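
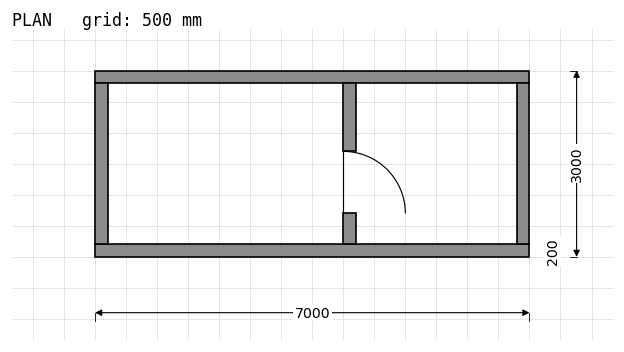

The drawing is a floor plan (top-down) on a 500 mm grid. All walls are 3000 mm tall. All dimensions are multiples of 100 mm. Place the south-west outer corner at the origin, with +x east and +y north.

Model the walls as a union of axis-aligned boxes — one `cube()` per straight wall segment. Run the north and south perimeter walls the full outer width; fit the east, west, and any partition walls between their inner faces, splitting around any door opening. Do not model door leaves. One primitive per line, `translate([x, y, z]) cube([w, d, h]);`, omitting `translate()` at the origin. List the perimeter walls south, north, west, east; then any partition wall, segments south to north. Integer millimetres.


cube([7000, 200, 3000]);
translate([0, 2800, 0]) cube([7000, 200, 3000]);
translate([0, 200, 0]) cube([200, 2600, 3000]);
translate([6800, 200, 0]) cube([200, 2600, 3000]);
translate([4000, 200, 0]) cube([200, 500, 3000]);
translate([4000, 1700, 0]) cube([200, 1100, 3000]);


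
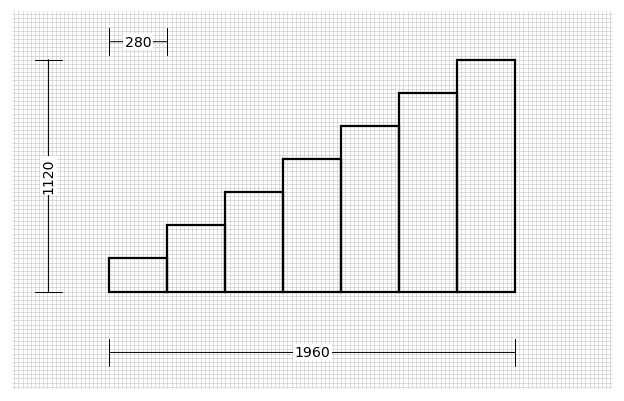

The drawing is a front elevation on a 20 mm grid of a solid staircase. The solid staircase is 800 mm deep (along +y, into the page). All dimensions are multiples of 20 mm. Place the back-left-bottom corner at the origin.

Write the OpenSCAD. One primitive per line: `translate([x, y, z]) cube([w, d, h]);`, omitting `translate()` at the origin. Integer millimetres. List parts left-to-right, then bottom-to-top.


cube([280, 800, 160]);
translate([280, 0, 0]) cube([280, 800, 320]);
translate([560, 0, 0]) cube([280, 800, 480]);
translate([840, 0, 0]) cube([280, 800, 640]);
translate([1120, 0, 0]) cube([280, 800, 800]);
translate([1400, 0, 0]) cube([280, 800, 960]);
translate([1680, 0, 0]) cube([280, 800, 1120]);


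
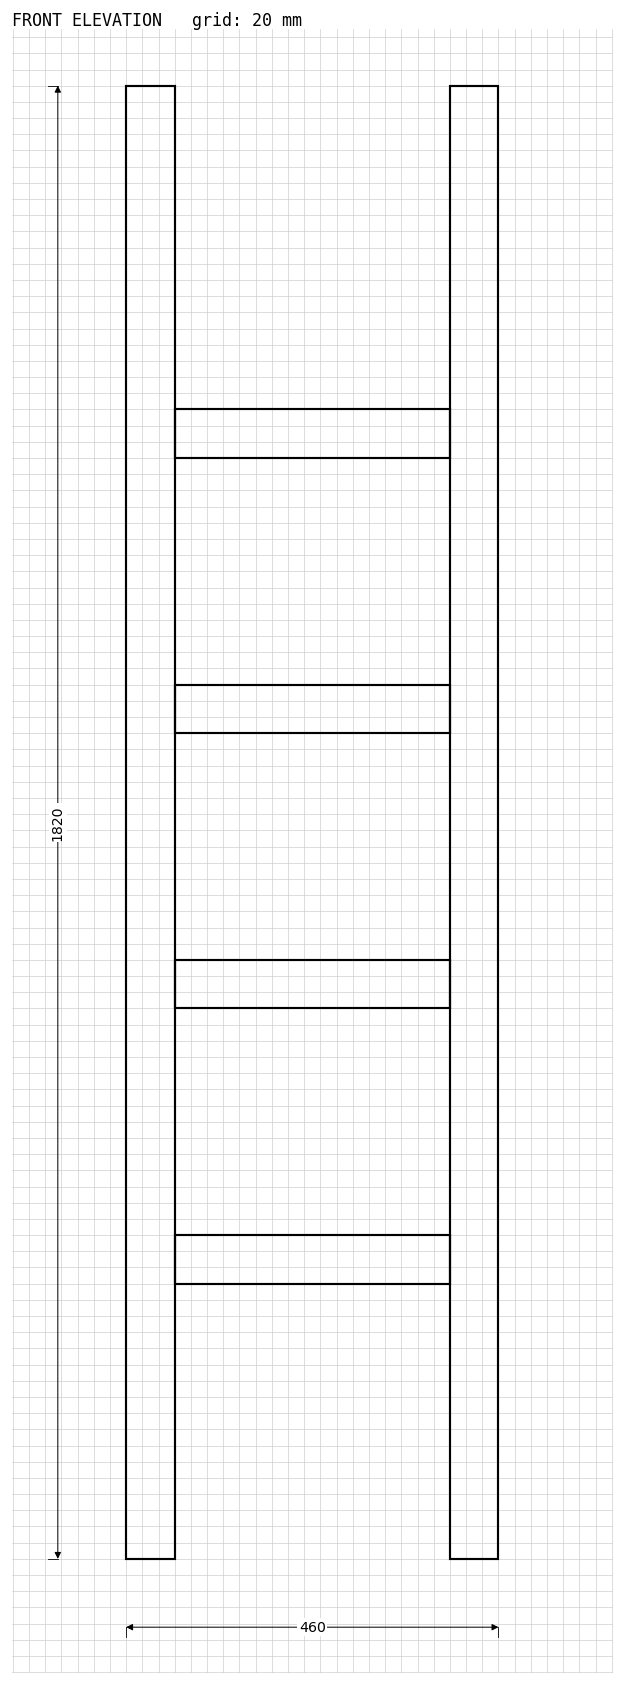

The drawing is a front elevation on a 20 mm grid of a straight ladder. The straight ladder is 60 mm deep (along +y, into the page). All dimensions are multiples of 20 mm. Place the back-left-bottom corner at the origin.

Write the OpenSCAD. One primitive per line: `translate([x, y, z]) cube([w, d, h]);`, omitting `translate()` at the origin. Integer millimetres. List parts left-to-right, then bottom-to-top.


cube([60, 60, 1820]);
translate([60, 0, 340]) cube([340, 60, 60]);
translate([60, 0, 680]) cube([340, 60, 60]);
translate([60, 0, 1020]) cube([340, 60, 60]);
translate([60, 0, 1360]) cube([340, 60, 60]);
translate([400, 0, 0]) cube([60, 60, 1820]);


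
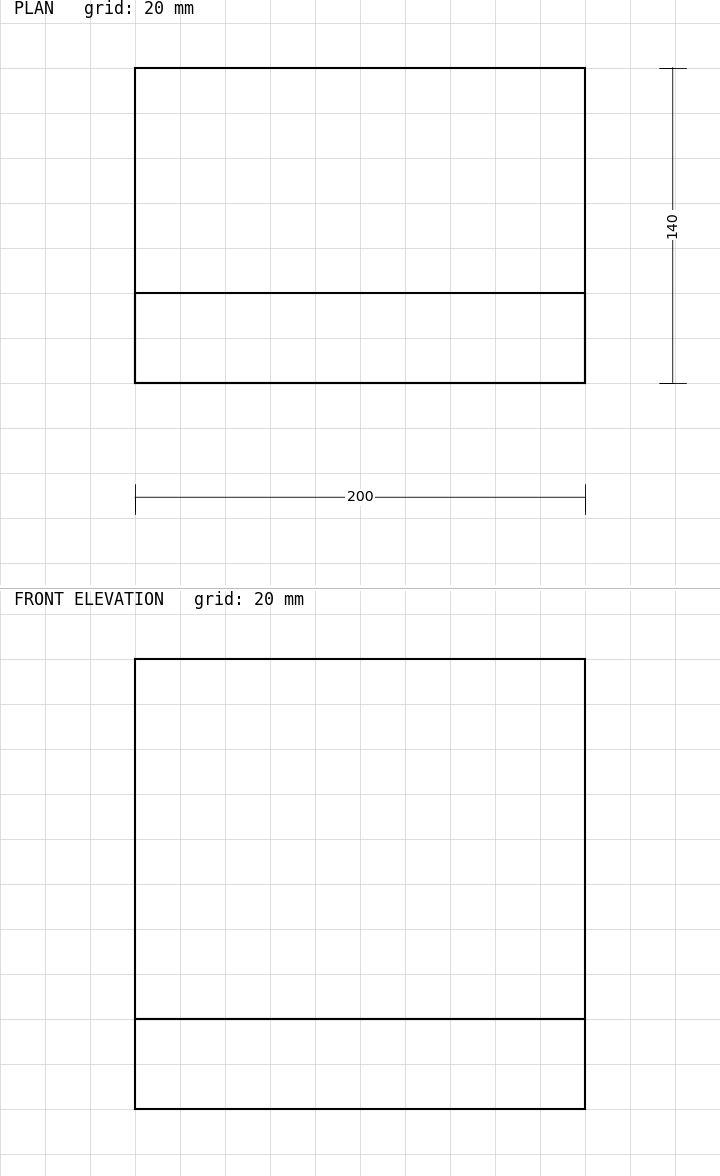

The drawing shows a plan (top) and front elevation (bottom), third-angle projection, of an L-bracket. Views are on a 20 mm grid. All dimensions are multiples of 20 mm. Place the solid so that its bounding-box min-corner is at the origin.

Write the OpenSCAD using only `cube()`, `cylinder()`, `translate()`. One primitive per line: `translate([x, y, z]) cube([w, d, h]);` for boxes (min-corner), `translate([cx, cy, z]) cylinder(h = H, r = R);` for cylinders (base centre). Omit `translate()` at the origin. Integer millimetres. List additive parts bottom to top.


cube([200, 140, 40]);
translate([0, 0, 40]) cube([200, 40, 160]);


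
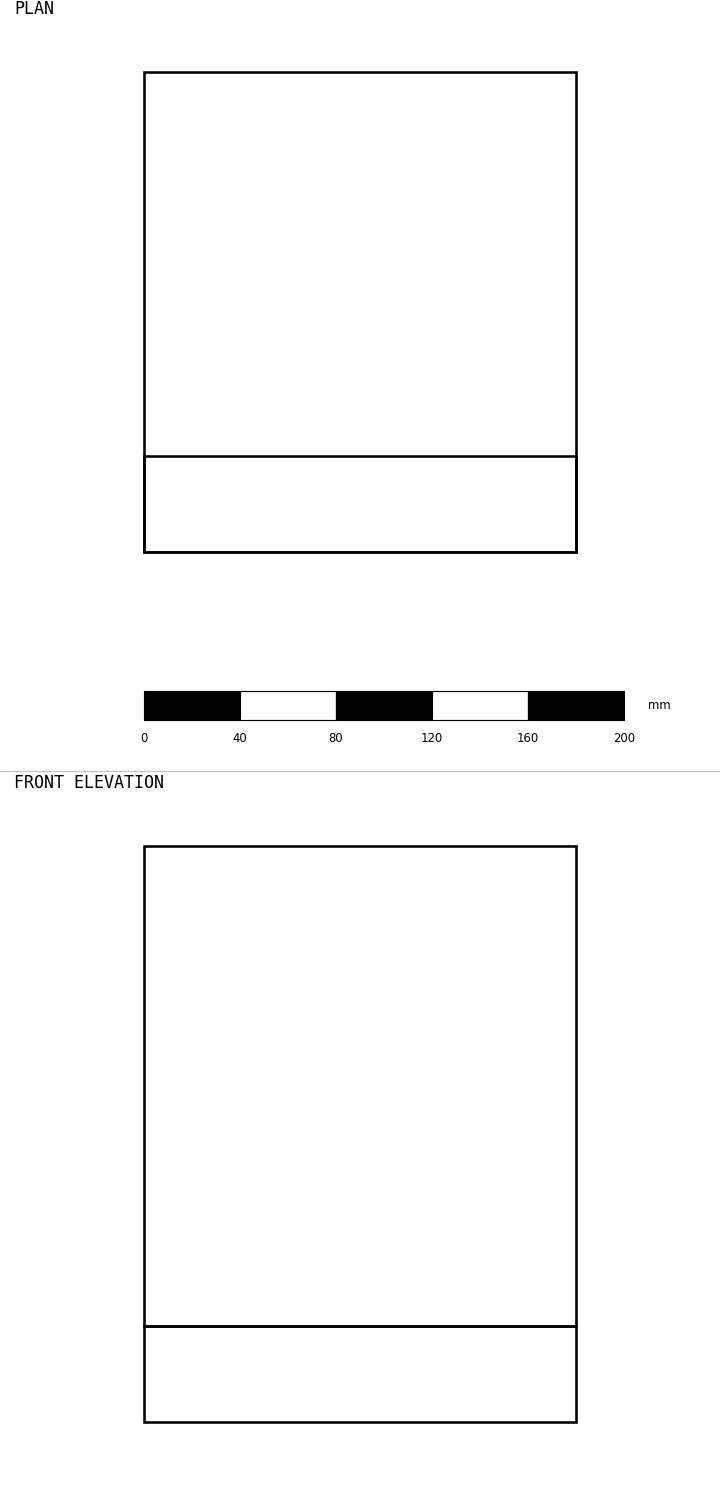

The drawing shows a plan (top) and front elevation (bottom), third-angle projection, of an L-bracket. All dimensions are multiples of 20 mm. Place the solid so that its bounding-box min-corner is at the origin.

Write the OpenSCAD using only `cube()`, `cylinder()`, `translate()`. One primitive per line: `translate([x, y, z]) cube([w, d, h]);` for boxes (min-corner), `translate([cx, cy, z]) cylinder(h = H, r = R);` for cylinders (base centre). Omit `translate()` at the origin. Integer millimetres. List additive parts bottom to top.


cube([180, 200, 40]);
translate([0, 0, 40]) cube([180, 40, 200]);


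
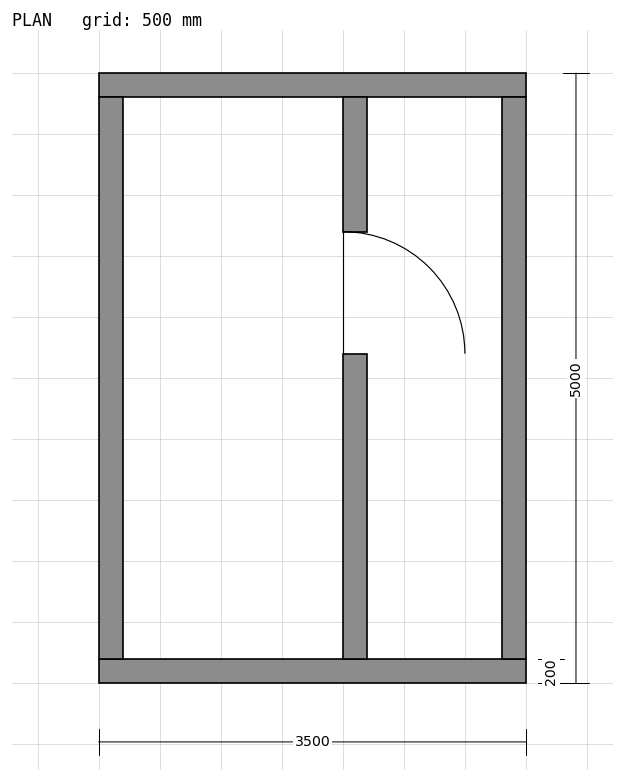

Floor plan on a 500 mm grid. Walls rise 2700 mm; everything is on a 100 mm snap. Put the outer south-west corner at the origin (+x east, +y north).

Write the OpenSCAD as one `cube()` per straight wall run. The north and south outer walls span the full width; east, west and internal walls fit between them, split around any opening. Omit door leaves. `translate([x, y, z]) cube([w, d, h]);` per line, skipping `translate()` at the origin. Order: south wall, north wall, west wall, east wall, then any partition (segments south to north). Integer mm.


cube([3500, 200, 2700]);
translate([0, 4800, 0]) cube([3500, 200, 2700]);
translate([0, 200, 0]) cube([200, 4600, 2700]);
translate([3300, 200, 0]) cube([200, 4600, 2700]);
translate([2000, 200, 0]) cube([200, 2500, 2700]);
translate([2000, 3700, 0]) cube([200, 1100, 2700]);


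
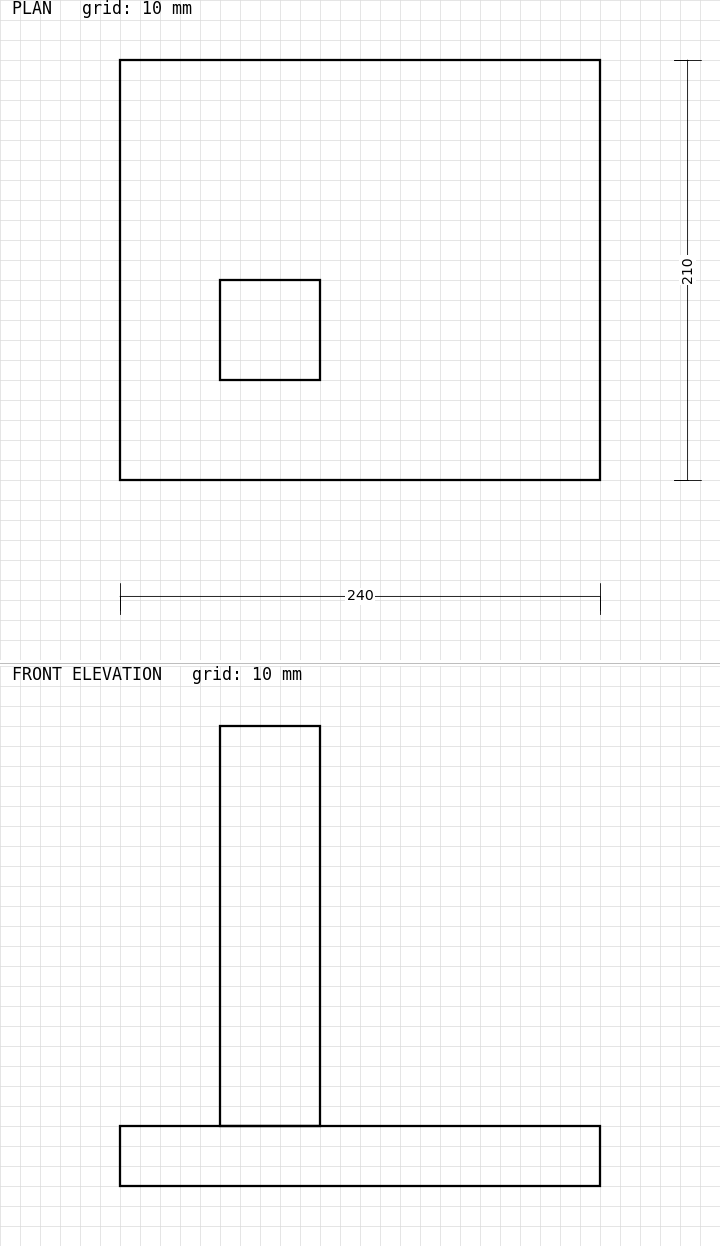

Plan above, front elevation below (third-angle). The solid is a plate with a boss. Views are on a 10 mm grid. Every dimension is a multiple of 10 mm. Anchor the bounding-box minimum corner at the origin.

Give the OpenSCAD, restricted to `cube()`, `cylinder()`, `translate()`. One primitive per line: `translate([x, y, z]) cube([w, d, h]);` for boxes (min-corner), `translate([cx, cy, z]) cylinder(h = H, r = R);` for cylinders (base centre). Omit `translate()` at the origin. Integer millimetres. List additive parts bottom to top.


cube([240, 210, 30]);
translate([50, 50, 30]) cube([50, 50, 200]);


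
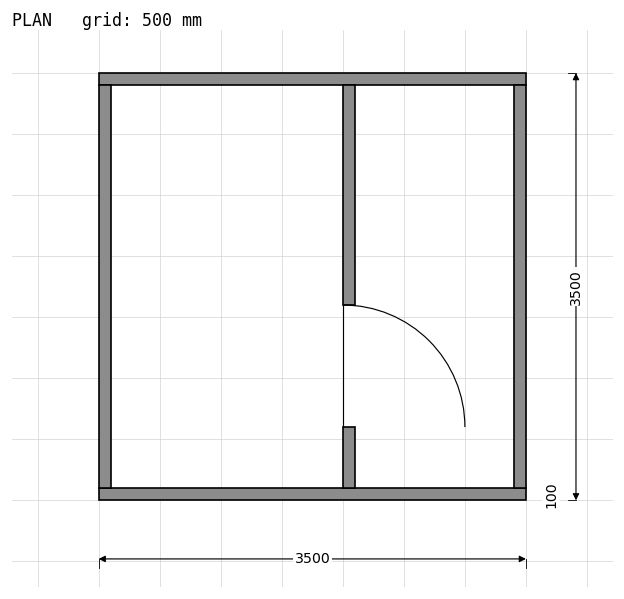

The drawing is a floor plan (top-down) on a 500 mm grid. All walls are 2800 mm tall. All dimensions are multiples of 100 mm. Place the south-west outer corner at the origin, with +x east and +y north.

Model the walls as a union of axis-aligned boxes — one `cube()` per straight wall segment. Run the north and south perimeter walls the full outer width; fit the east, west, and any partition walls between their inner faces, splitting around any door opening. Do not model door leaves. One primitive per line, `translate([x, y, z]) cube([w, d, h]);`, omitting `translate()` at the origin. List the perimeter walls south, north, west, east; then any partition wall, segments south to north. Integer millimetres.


cube([3500, 100, 2800]);
translate([0, 3400, 0]) cube([3500, 100, 2800]);
translate([0, 100, 0]) cube([100, 3300, 2800]);
translate([3400, 100, 0]) cube([100, 3300, 2800]);
translate([2000, 100, 0]) cube([100, 500, 2800]);
translate([2000, 1600, 0]) cube([100, 1800, 2800]);


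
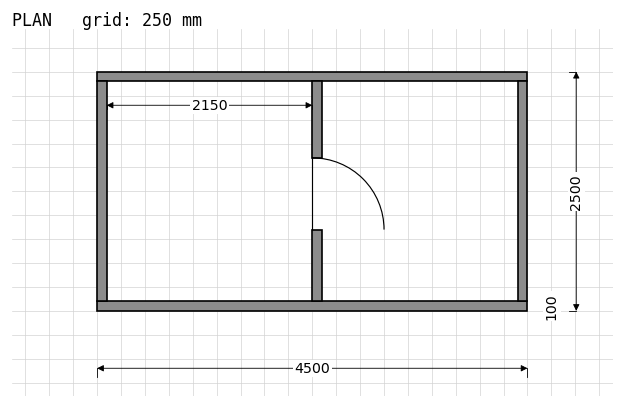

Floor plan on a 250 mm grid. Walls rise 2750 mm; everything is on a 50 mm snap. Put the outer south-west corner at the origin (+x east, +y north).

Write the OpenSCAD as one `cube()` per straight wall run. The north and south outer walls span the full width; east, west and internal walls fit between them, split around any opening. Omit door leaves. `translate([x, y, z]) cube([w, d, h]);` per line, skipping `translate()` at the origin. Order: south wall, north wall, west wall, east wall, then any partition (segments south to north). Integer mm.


cube([4500, 100, 2750]);
translate([0, 2400, 0]) cube([4500, 100, 2750]);
translate([0, 100, 0]) cube([100, 2300, 2750]);
translate([4400, 100, 0]) cube([100, 2300, 2750]);
translate([2250, 100, 0]) cube([100, 750, 2750]);
translate([2250, 1600, 0]) cube([100, 800, 2750]);


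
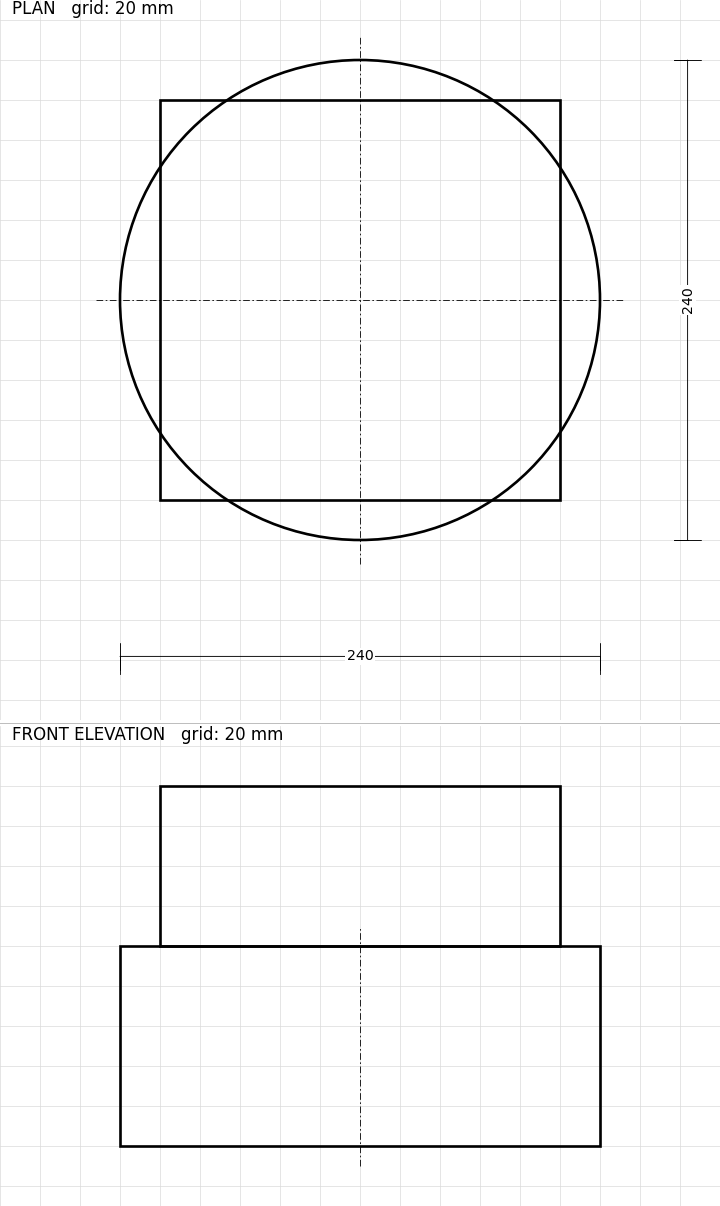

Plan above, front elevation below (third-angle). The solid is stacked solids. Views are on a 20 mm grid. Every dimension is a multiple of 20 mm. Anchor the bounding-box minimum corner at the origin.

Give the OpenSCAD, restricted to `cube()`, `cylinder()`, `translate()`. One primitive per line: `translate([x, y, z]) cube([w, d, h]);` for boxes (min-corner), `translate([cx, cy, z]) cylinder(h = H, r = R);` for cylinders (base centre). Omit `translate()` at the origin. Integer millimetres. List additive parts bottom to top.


translate([120, 120, 0]) cylinder(h = 100, r = 120);
translate([20, 20, 100]) cube([200, 200, 80]);


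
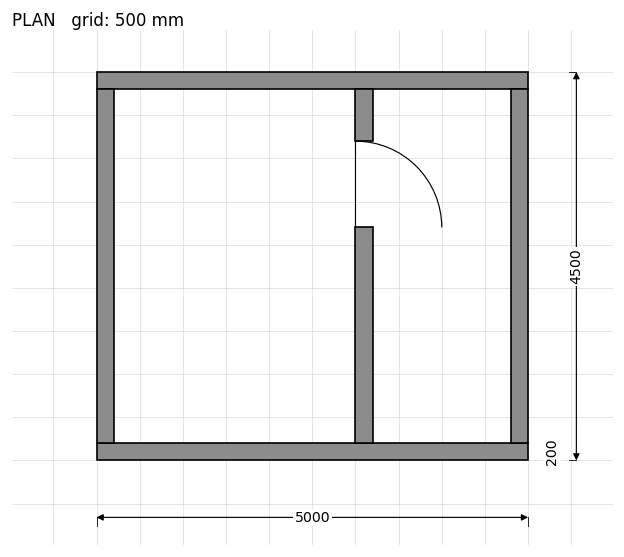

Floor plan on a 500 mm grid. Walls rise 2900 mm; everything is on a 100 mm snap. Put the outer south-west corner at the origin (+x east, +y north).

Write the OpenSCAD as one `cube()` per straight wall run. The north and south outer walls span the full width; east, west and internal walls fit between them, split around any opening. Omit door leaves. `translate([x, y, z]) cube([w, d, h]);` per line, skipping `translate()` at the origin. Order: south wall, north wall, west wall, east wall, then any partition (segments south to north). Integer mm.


cube([5000, 200, 2900]);
translate([0, 4300, 0]) cube([5000, 200, 2900]);
translate([0, 200, 0]) cube([200, 4100, 2900]);
translate([4800, 200, 0]) cube([200, 4100, 2900]);
translate([3000, 200, 0]) cube([200, 2500, 2900]);
translate([3000, 3700, 0]) cube([200, 600, 2900]);


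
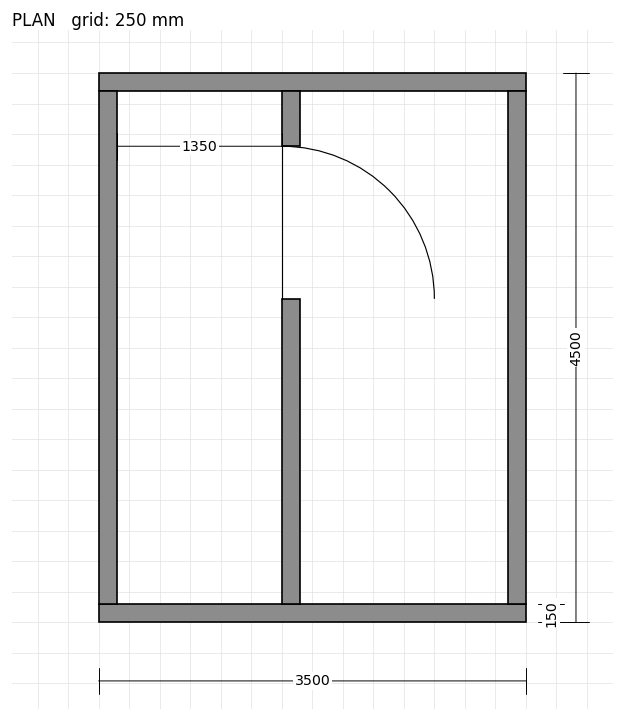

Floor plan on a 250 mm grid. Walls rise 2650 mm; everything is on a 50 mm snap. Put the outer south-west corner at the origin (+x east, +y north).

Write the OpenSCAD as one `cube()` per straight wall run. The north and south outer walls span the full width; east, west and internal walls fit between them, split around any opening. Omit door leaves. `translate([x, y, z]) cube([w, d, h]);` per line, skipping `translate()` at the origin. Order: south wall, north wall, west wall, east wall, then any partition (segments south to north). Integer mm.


cube([3500, 150, 2650]);
translate([0, 4350, 0]) cube([3500, 150, 2650]);
translate([0, 150, 0]) cube([150, 4200, 2650]);
translate([3350, 150, 0]) cube([150, 4200, 2650]);
translate([1500, 150, 0]) cube([150, 2500, 2650]);
translate([1500, 3900, 0]) cube([150, 450, 2650]);


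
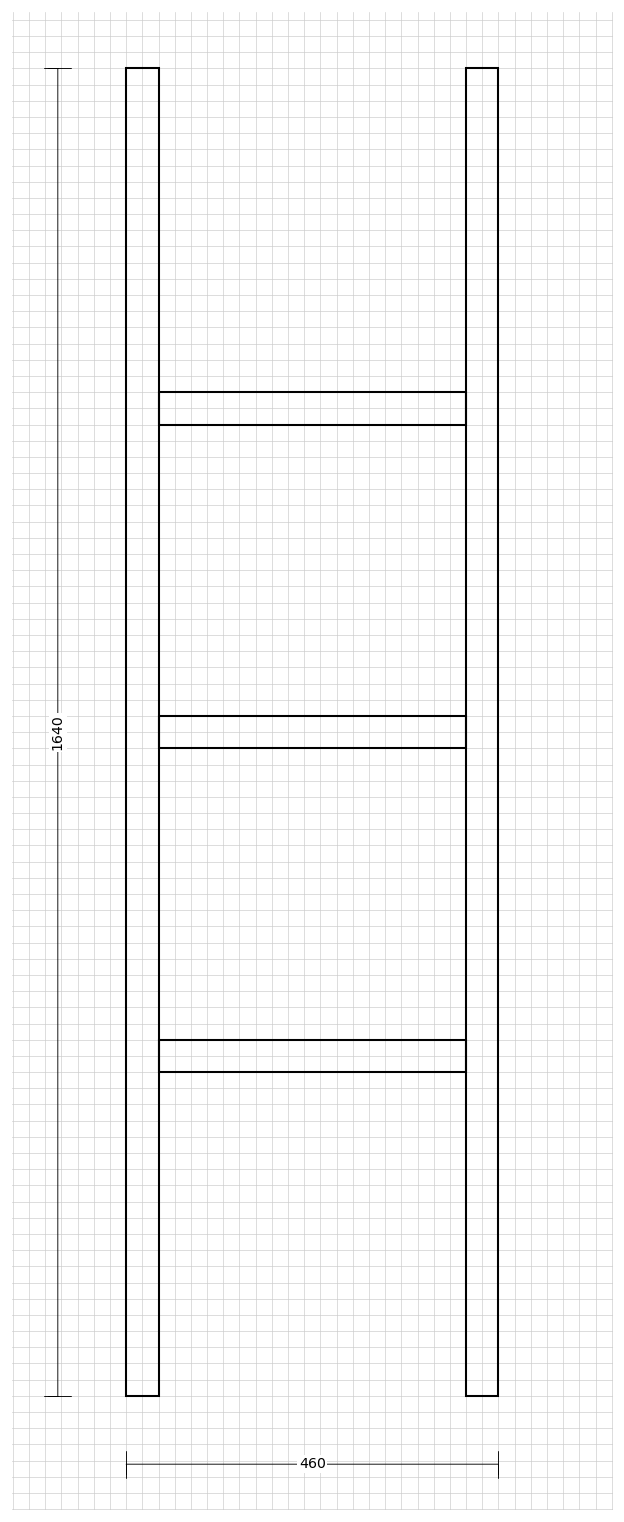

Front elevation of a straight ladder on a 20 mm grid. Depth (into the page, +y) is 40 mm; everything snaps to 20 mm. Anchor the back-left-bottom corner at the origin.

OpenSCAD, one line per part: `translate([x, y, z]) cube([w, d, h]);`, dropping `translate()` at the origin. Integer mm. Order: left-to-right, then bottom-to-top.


cube([40, 40, 1640]);
translate([40, 0, 400]) cube([380, 40, 40]);
translate([40, 0, 800]) cube([380, 40, 40]);
translate([40, 0, 1200]) cube([380, 40, 40]);
translate([420, 0, 0]) cube([40, 40, 1640]);


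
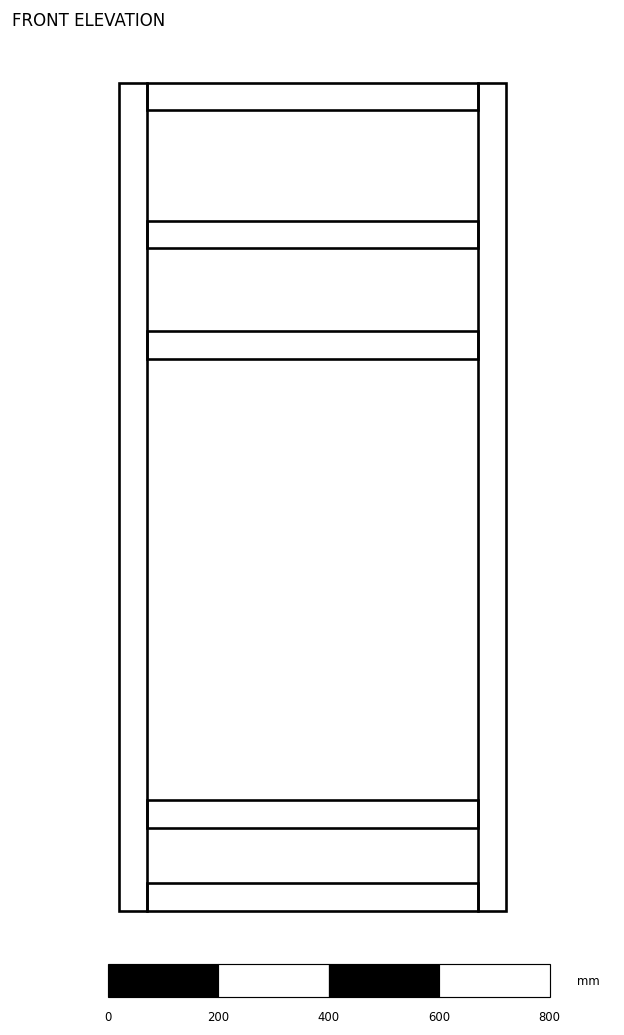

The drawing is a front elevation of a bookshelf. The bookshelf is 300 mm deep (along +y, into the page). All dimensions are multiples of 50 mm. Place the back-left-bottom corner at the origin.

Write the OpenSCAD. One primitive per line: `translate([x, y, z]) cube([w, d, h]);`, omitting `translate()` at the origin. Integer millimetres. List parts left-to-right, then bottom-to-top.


cube([50, 300, 1500]);
translate([50, 0, 0]) cube([600, 300, 50]);
translate([50, 0, 150]) cube([600, 300, 50]);
translate([50, 0, 1000]) cube([600, 300, 50]);
translate([50, 0, 1200]) cube([600, 300, 50]);
translate([50, 0, 1450]) cube([600, 300, 50]);
translate([650, 0, 0]) cube([50, 300, 1500]);


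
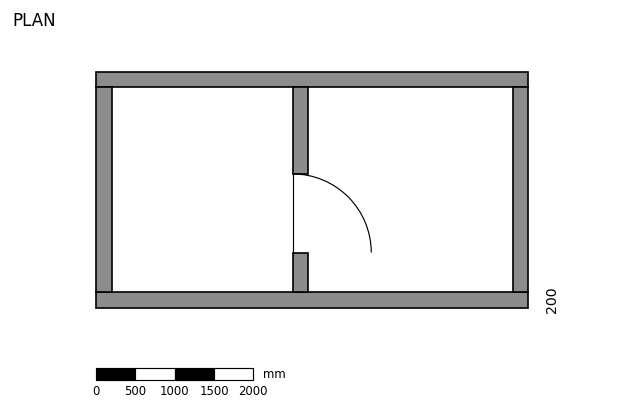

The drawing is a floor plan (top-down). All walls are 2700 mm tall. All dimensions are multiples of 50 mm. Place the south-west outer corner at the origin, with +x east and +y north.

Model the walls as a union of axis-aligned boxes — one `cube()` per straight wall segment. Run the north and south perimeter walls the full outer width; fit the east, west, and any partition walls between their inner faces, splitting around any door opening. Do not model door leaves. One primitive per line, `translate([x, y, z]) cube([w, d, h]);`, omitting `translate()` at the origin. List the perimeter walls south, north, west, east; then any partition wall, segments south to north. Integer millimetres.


cube([5500, 200, 2700]);
translate([0, 2800, 0]) cube([5500, 200, 2700]);
translate([0, 200, 0]) cube([200, 2600, 2700]);
translate([5300, 200, 0]) cube([200, 2600, 2700]);
translate([2500, 200, 0]) cube([200, 500, 2700]);
translate([2500, 1700, 0]) cube([200, 1100, 2700]);


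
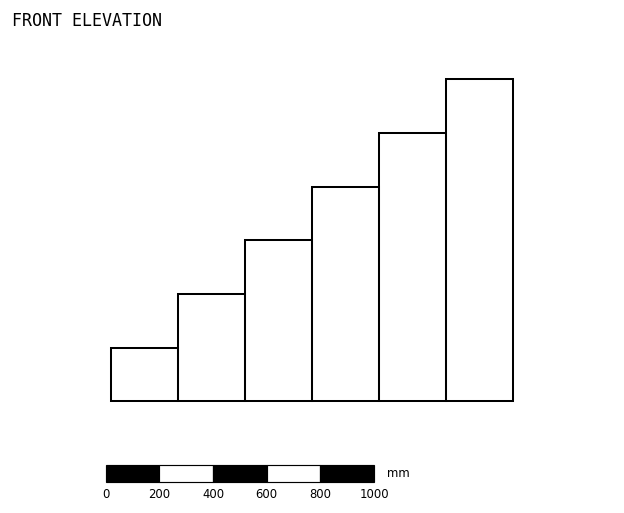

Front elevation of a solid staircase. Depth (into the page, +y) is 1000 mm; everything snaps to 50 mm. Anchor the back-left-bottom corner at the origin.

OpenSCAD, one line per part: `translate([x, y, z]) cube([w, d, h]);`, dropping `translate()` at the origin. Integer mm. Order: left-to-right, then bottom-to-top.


cube([250, 1000, 200]);
translate([250, 0, 0]) cube([250, 1000, 400]);
translate([500, 0, 0]) cube([250, 1000, 600]);
translate([750, 0, 0]) cube([250, 1000, 800]);
translate([1000, 0, 0]) cube([250, 1000, 1000]);
translate([1250, 0, 0]) cube([250, 1000, 1200]);


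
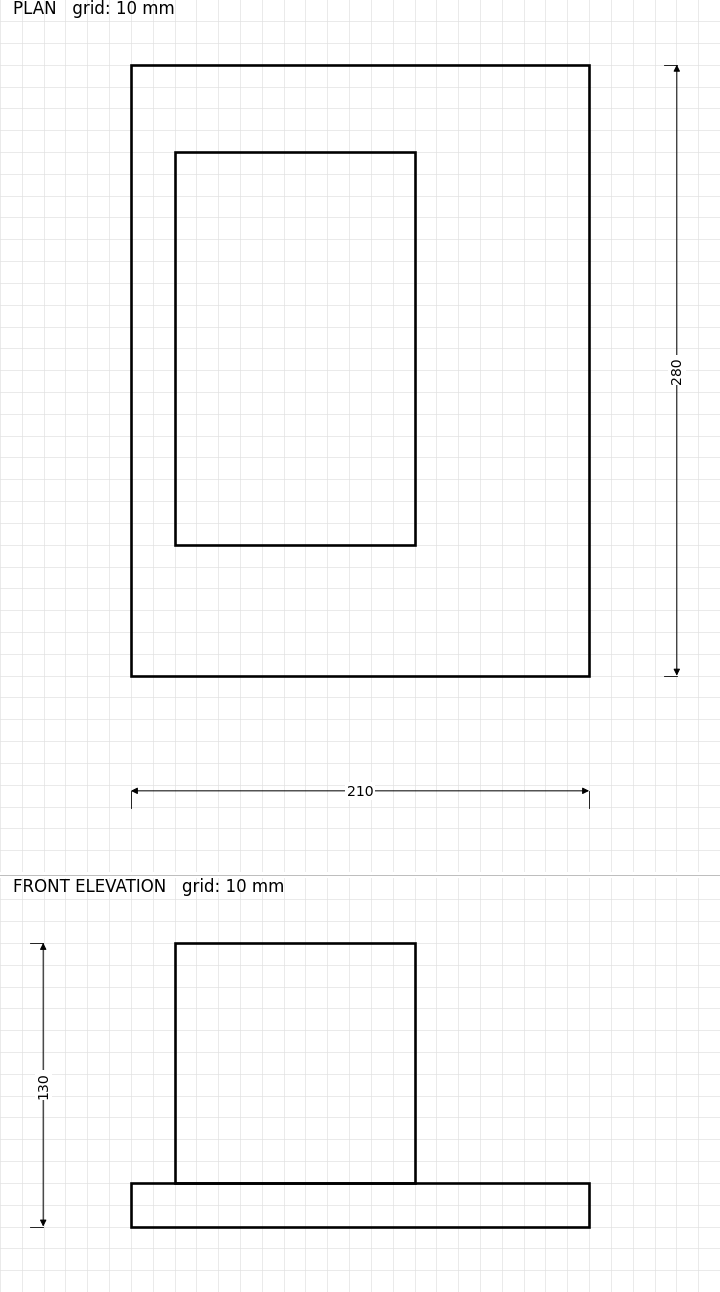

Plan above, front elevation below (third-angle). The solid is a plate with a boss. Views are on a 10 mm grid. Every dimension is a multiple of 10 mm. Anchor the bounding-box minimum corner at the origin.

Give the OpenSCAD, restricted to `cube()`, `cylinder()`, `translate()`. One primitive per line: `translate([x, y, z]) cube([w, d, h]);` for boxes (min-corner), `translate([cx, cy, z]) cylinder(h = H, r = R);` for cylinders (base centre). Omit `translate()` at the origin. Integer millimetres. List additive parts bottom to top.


cube([210, 280, 20]);
translate([20, 60, 20]) cube([110, 180, 110]);


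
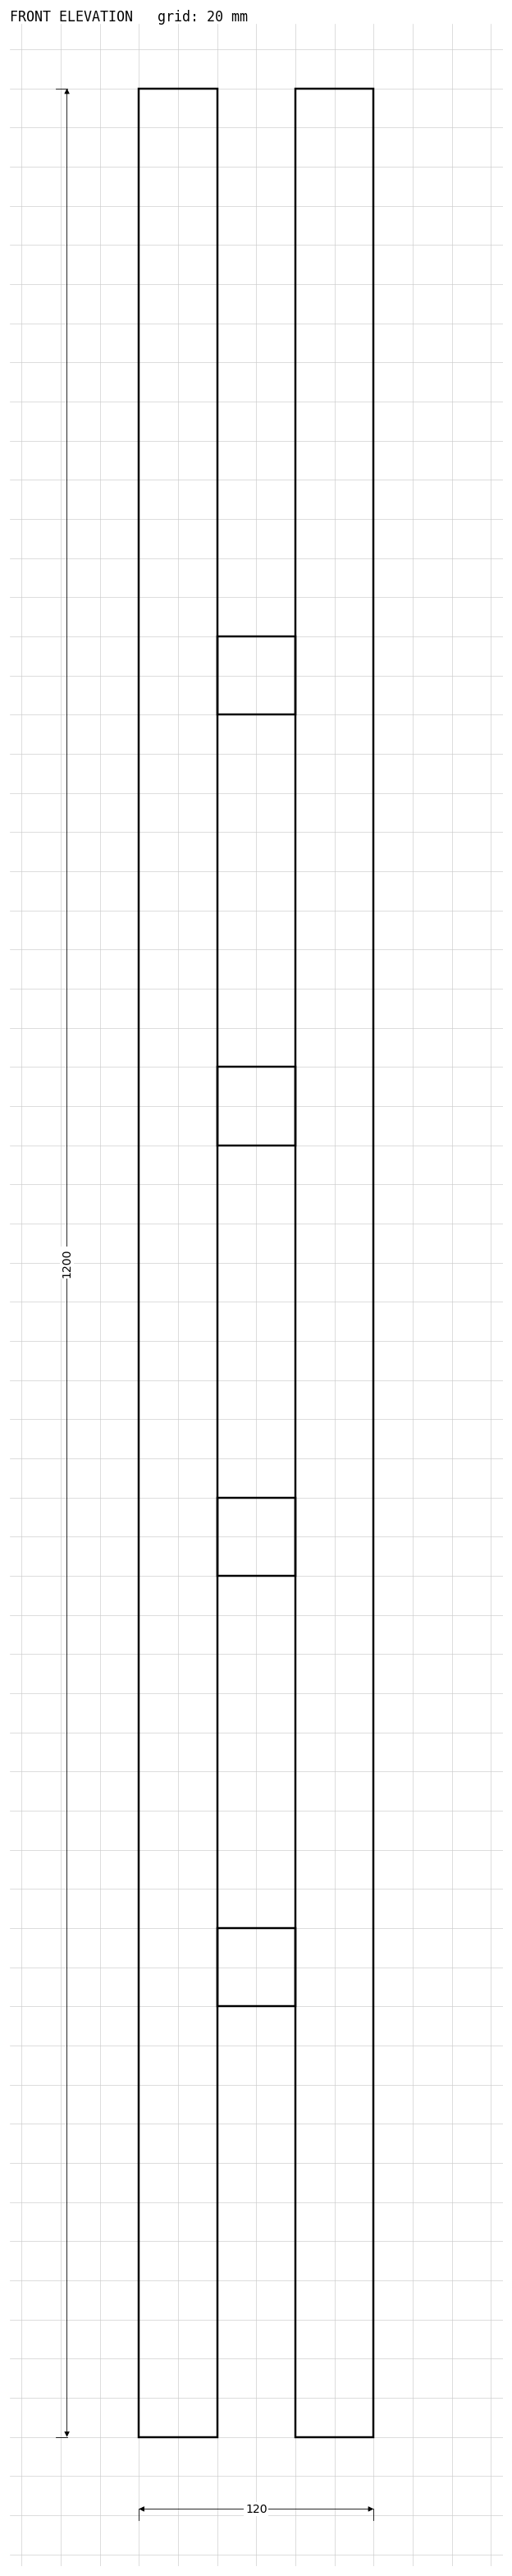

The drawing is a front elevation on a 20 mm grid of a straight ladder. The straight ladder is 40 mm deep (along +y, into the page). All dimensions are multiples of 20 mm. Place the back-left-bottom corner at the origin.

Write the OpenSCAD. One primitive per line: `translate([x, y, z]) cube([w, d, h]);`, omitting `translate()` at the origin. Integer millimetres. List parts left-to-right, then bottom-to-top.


cube([40, 40, 1200]);
translate([40, 0, 220]) cube([40, 40, 40]);
translate([40, 0, 440]) cube([40, 40, 40]);
translate([40, 0, 660]) cube([40, 40, 40]);
translate([40, 0, 880]) cube([40, 40, 40]);
translate([80, 0, 0]) cube([40, 40, 1200]);


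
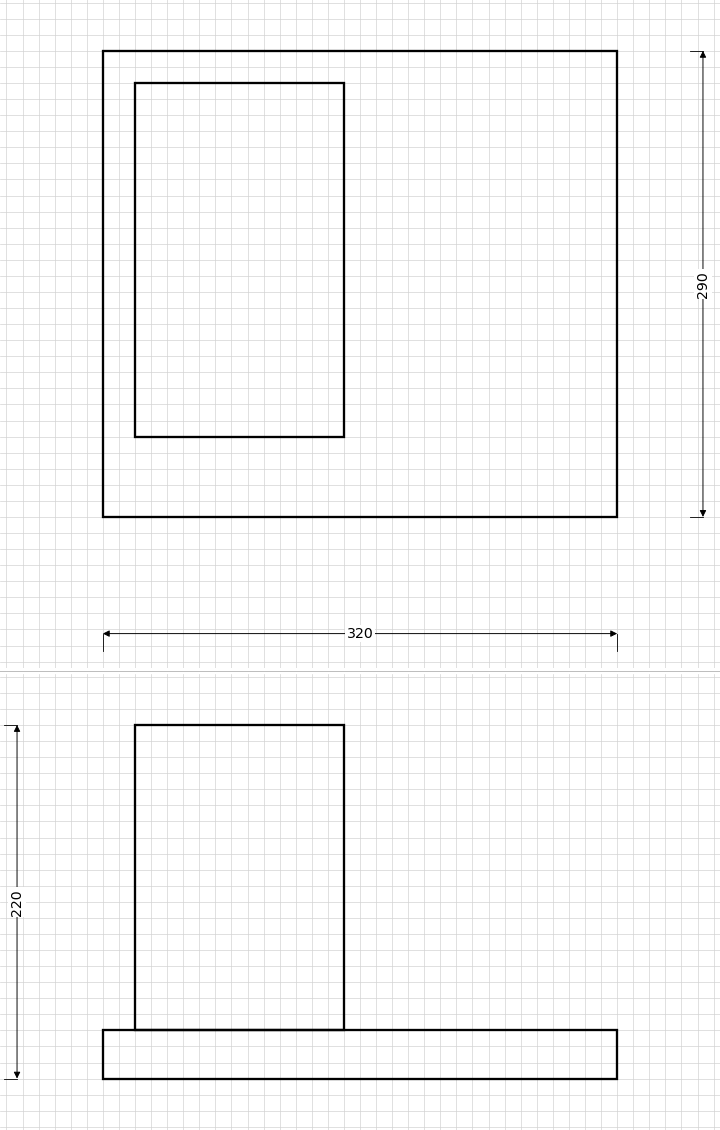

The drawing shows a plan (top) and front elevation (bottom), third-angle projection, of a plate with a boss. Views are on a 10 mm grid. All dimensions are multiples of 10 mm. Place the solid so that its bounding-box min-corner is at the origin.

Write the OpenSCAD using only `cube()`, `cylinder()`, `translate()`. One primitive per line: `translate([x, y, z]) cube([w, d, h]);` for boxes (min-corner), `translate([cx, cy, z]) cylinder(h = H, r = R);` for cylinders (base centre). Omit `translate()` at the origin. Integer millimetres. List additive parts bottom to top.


cube([320, 290, 30]);
translate([20, 50, 30]) cube([130, 220, 190]);


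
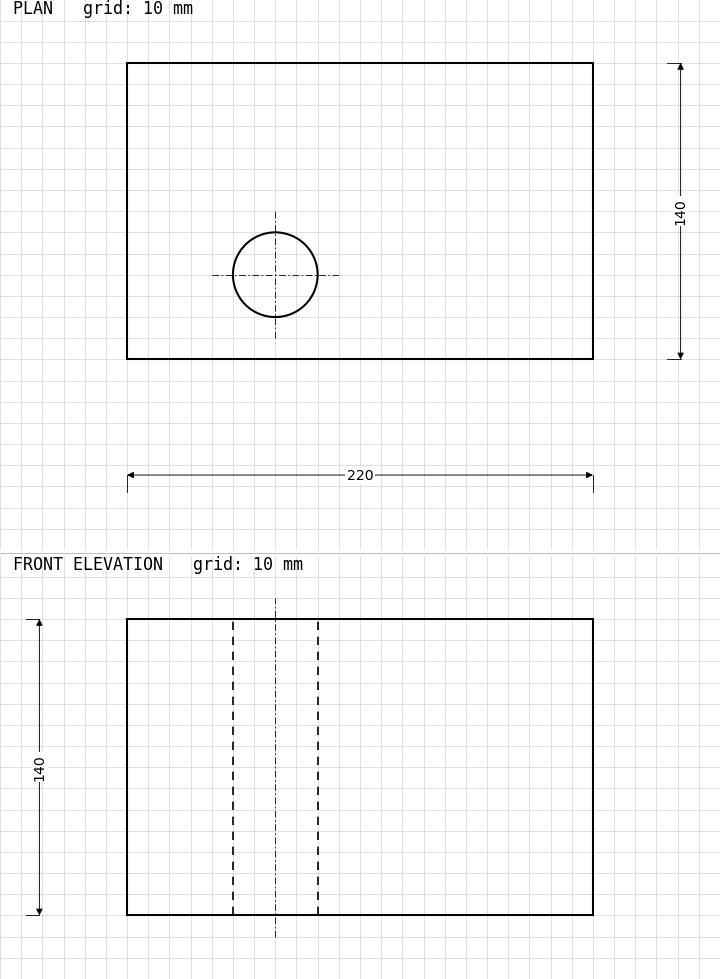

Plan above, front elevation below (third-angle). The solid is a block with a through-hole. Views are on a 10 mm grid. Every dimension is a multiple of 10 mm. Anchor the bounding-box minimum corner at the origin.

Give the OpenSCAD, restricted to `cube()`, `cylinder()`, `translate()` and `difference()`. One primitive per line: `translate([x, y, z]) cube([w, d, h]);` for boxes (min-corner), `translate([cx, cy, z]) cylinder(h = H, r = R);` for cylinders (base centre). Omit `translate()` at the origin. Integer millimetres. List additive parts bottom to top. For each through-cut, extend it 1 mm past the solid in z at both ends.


difference() {
  cube([220, 140, 140]);
  translate([70, 40, -1]) cylinder(h = 142, r = 20);
}


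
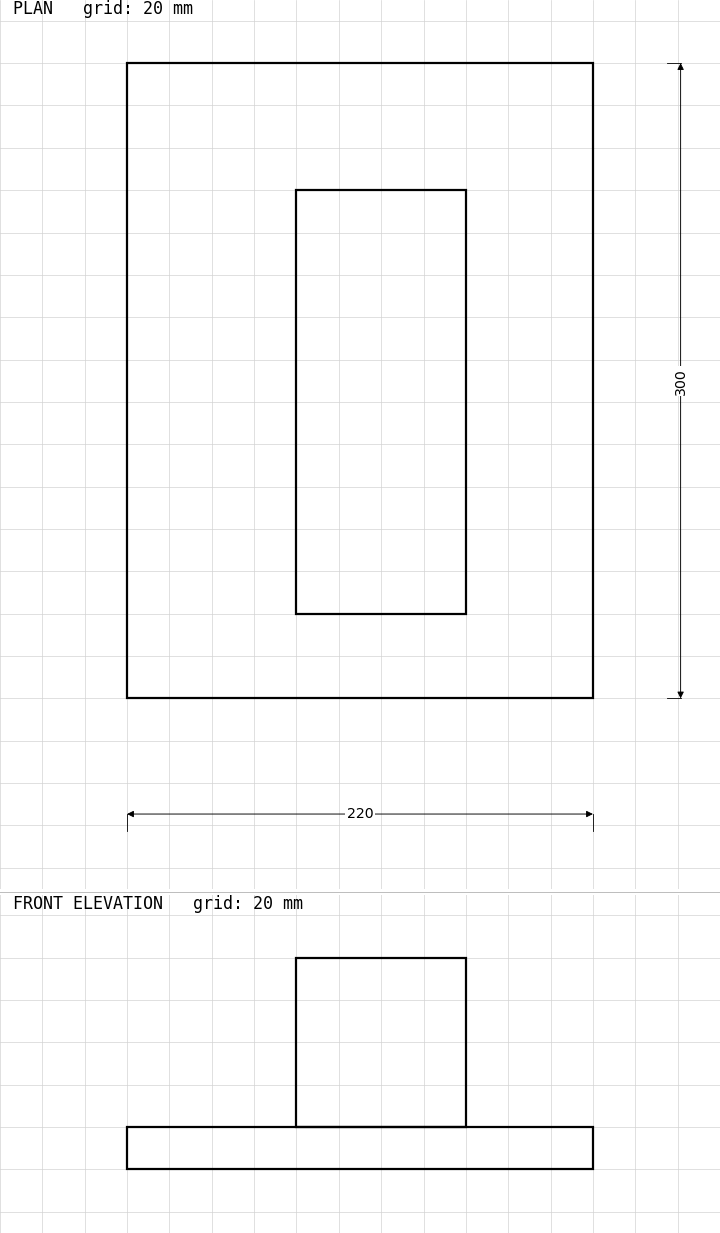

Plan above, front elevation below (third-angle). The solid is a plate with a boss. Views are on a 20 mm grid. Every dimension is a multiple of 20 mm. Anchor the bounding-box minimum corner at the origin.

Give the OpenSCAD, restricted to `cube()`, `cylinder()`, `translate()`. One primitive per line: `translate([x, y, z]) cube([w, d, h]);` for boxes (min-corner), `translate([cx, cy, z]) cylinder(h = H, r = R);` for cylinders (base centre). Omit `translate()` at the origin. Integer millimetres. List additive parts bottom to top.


cube([220, 300, 20]);
translate([80, 40, 20]) cube([80, 200, 80]);


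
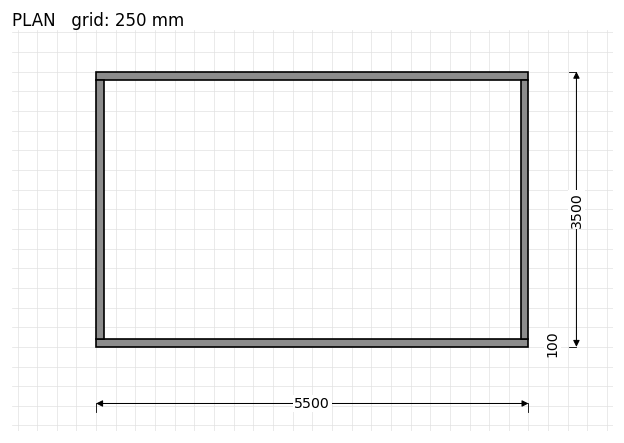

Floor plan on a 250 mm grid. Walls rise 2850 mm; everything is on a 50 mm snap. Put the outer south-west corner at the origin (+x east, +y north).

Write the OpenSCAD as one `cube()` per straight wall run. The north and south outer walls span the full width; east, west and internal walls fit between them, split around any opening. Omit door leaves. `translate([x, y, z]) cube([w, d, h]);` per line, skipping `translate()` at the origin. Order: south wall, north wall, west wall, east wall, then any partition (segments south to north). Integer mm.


cube([5500, 100, 2850]);
translate([0, 3400, 0]) cube([5500, 100, 2850]);
translate([0, 100, 0]) cube([100, 3300, 2850]);
translate([5400, 100, 0]) cube([100, 3300, 2850]);


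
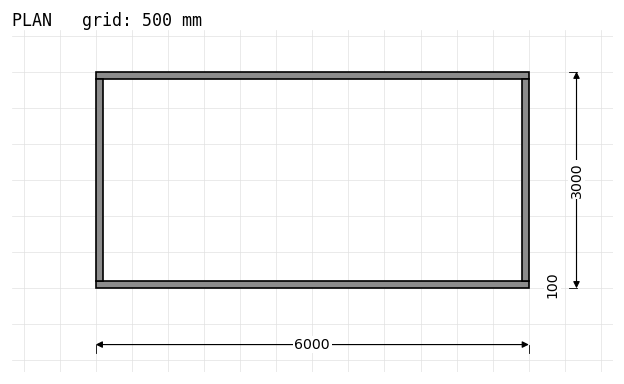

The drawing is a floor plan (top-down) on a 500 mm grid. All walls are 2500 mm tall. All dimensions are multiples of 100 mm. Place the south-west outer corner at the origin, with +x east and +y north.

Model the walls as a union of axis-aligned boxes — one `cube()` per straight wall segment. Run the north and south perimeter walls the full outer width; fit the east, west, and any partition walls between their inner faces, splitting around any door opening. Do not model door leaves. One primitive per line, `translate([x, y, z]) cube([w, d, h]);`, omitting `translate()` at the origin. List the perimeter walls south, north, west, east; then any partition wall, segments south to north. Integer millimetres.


cube([6000, 100, 2500]);
translate([0, 2900, 0]) cube([6000, 100, 2500]);
translate([0, 100, 0]) cube([100, 2800, 2500]);
translate([5900, 100, 0]) cube([100, 2800, 2500]);


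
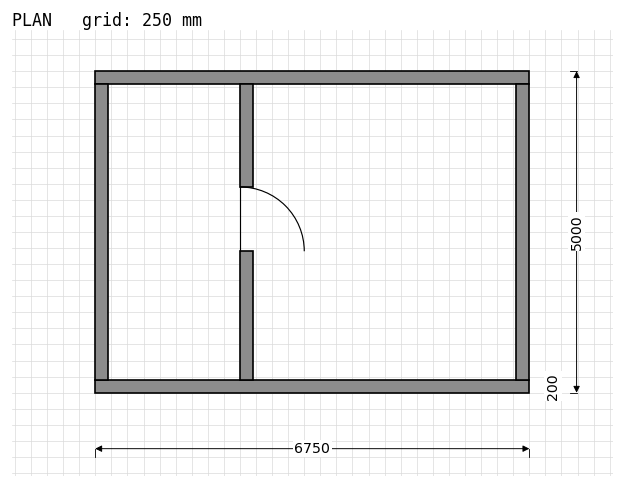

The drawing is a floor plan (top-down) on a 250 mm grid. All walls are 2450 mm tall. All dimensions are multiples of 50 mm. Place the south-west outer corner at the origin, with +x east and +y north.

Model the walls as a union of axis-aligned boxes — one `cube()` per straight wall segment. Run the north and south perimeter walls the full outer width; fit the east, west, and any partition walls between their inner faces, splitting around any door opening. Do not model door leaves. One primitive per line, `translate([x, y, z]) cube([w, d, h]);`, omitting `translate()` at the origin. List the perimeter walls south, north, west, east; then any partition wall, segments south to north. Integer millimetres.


cube([6750, 200, 2450]);
translate([0, 4800, 0]) cube([6750, 200, 2450]);
translate([0, 200, 0]) cube([200, 4600, 2450]);
translate([6550, 200, 0]) cube([200, 4600, 2450]);
translate([2250, 200, 0]) cube([200, 2000, 2450]);
translate([2250, 3200, 0]) cube([200, 1600, 2450]);


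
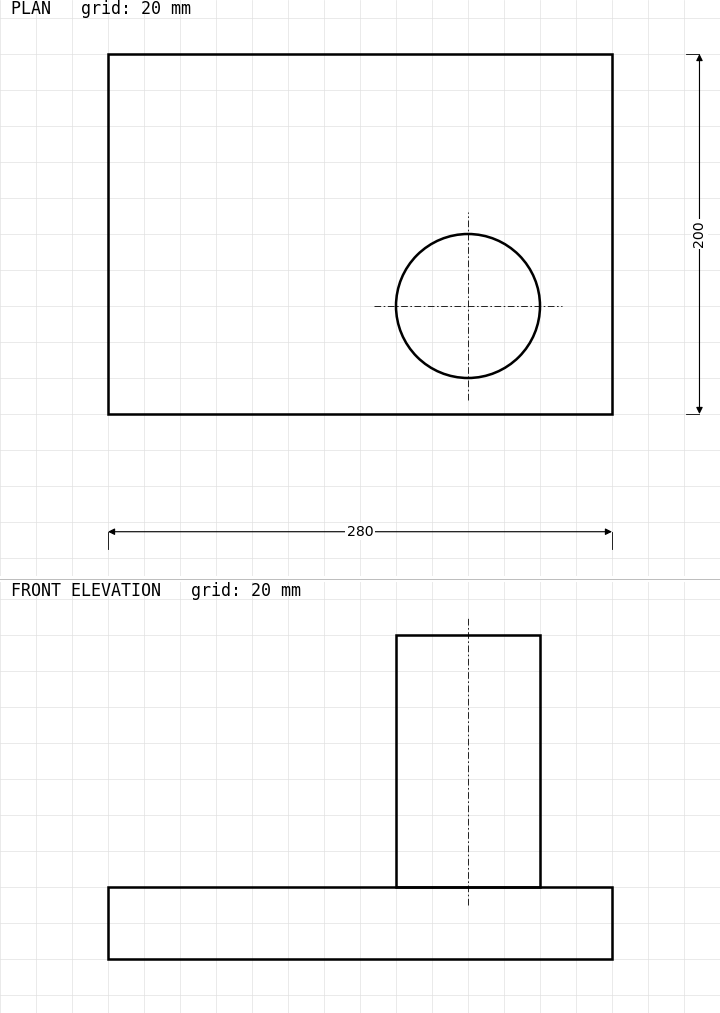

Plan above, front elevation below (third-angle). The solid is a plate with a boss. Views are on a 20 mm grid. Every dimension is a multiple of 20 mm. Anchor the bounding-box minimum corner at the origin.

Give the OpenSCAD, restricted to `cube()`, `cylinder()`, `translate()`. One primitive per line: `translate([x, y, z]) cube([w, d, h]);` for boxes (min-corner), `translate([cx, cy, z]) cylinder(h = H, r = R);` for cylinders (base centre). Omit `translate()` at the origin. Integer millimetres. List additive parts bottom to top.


cube([280, 200, 40]);
translate([200, 60, 40]) cylinder(h = 140, r = 40);


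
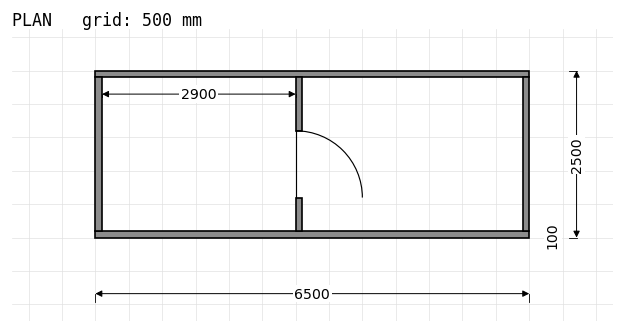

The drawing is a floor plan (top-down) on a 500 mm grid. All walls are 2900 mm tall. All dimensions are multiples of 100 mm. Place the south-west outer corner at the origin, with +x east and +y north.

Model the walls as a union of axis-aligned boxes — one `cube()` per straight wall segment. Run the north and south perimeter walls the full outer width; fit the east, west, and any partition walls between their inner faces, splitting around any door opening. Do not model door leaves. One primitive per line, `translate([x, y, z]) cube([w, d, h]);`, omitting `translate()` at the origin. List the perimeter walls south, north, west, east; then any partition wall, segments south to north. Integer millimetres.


cube([6500, 100, 2900]);
translate([0, 2400, 0]) cube([6500, 100, 2900]);
translate([0, 100, 0]) cube([100, 2300, 2900]);
translate([6400, 100, 0]) cube([100, 2300, 2900]);
translate([3000, 100, 0]) cube([100, 500, 2900]);
translate([3000, 1600, 0]) cube([100, 800, 2900]);


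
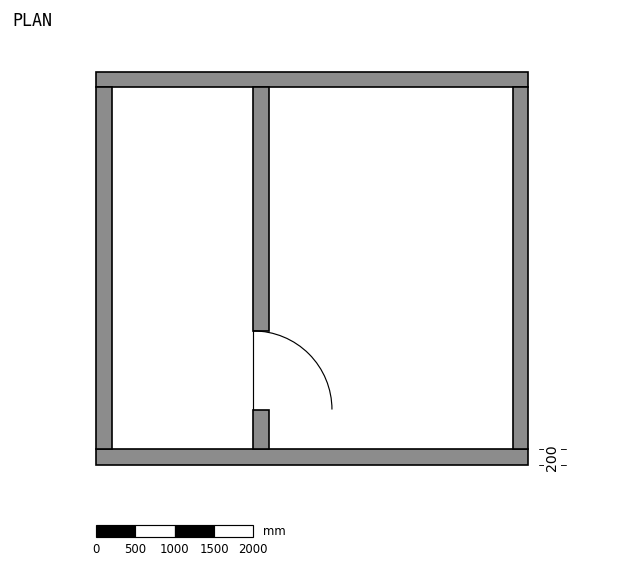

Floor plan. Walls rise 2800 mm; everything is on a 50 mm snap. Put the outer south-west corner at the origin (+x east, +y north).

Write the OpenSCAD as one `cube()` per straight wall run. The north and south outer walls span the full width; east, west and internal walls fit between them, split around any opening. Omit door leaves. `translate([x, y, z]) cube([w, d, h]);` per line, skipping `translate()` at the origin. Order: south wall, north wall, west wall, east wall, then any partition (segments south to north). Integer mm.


cube([5500, 200, 2800]);
translate([0, 4800, 0]) cube([5500, 200, 2800]);
translate([0, 200, 0]) cube([200, 4600, 2800]);
translate([5300, 200, 0]) cube([200, 4600, 2800]);
translate([2000, 200, 0]) cube([200, 500, 2800]);
translate([2000, 1700, 0]) cube([200, 3100, 2800]);


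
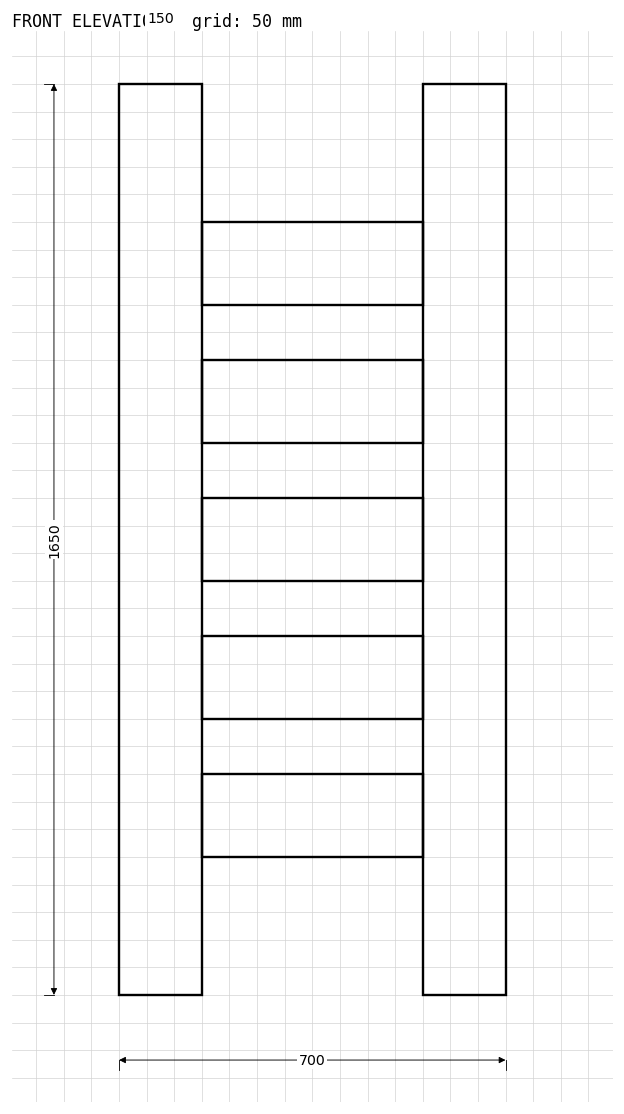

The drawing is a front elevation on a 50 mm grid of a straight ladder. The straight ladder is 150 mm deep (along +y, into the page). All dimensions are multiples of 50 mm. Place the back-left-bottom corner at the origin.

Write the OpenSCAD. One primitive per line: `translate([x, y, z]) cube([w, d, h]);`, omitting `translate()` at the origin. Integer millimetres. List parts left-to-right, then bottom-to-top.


cube([150, 150, 1650]);
translate([150, 0, 250]) cube([400, 150, 150]);
translate([150, 0, 500]) cube([400, 150, 150]);
translate([150, 0, 750]) cube([400, 150, 150]);
translate([150, 0, 1000]) cube([400, 150, 150]);
translate([150, 0, 1250]) cube([400, 150, 150]);
translate([550, 0, 0]) cube([150, 150, 1650]);


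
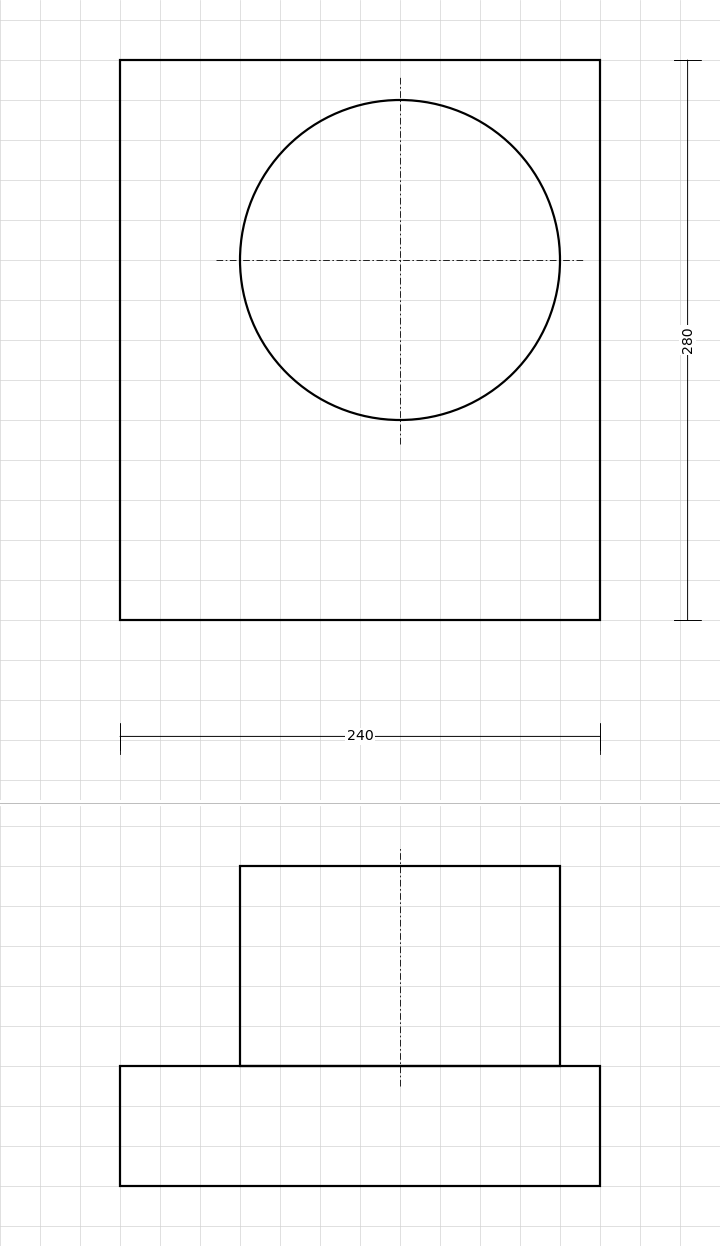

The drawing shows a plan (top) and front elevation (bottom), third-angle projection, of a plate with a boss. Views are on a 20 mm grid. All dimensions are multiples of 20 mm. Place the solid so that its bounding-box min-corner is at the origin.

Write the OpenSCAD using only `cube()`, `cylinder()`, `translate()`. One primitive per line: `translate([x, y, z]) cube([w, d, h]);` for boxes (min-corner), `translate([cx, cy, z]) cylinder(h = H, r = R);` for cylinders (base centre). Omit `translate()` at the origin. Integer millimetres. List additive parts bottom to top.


cube([240, 280, 60]);
translate([140, 180, 60]) cylinder(h = 100, r = 80);


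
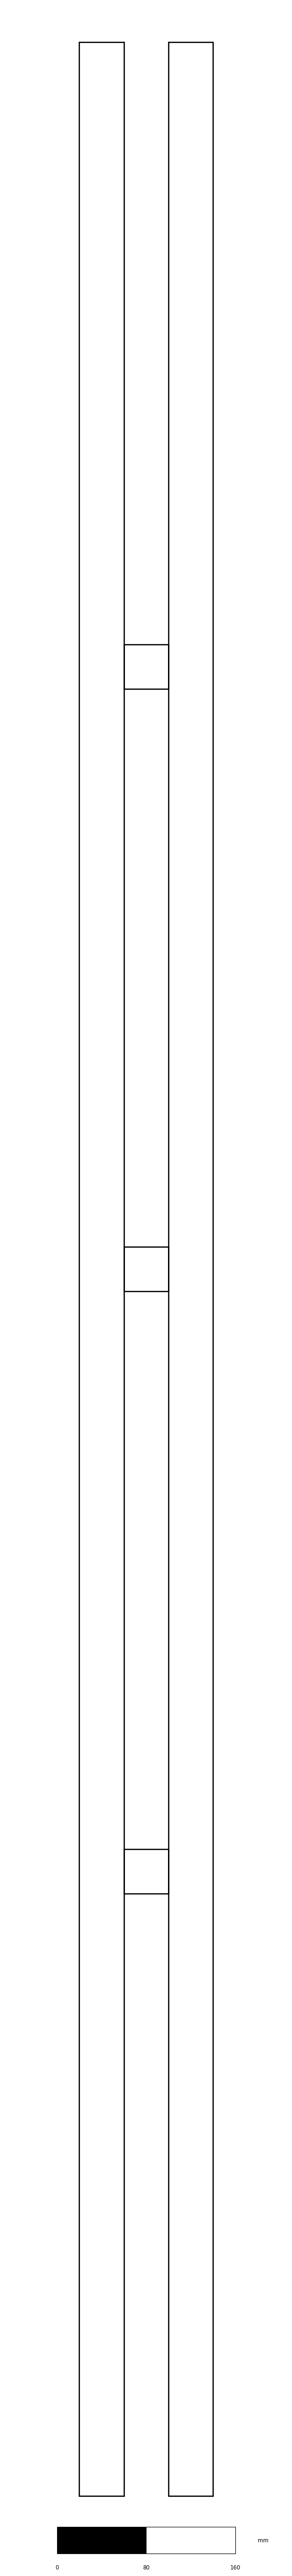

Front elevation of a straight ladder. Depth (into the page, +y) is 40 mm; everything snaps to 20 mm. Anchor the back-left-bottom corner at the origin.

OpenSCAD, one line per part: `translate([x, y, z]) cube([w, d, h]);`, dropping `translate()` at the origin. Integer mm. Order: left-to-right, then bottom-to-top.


cube([40, 40, 2200]);
translate([40, 0, 540]) cube([40, 40, 40]);
translate([40, 0, 1080]) cube([40, 40, 40]);
translate([40, 0, 1620]) cube([40, 40, 40]);
translate([80, 0, 0]) cube([40, 40, 2200]);


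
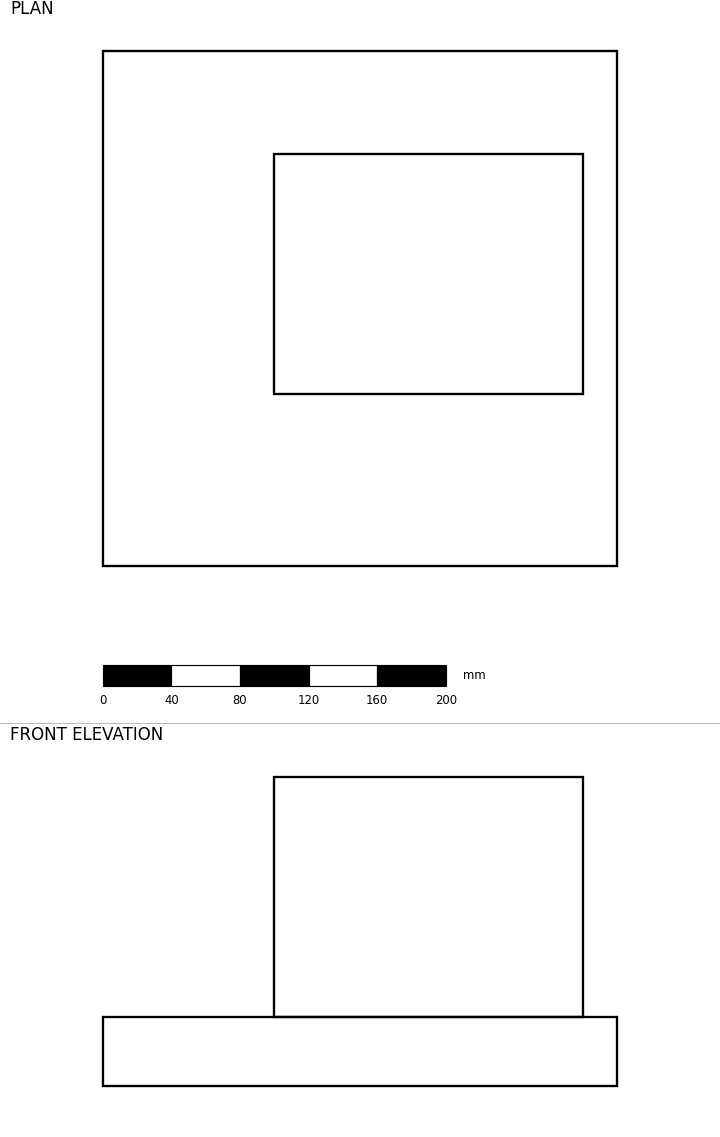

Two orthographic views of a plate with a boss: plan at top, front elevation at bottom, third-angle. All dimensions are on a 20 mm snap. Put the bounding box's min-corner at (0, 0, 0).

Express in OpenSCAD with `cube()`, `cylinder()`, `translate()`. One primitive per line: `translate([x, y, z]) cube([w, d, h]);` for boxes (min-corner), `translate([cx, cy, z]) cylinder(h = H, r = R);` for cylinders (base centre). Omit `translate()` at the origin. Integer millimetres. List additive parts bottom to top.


cube([300, 300, 40]);
translate([100, 100, 40]) cube([180, 140, 140]);


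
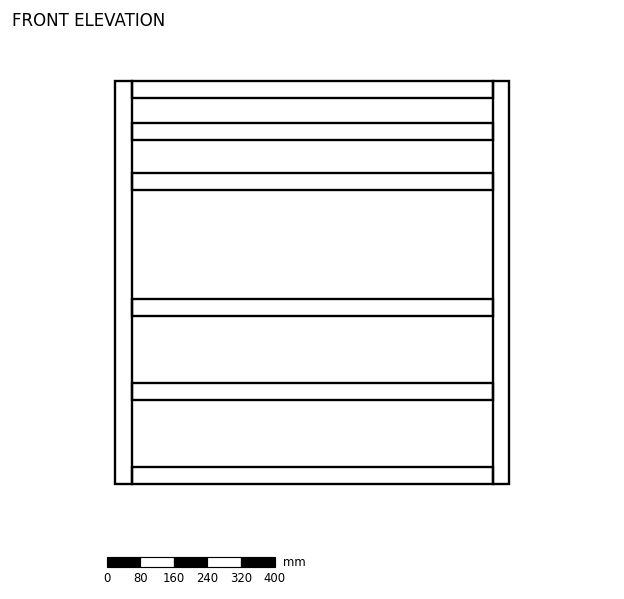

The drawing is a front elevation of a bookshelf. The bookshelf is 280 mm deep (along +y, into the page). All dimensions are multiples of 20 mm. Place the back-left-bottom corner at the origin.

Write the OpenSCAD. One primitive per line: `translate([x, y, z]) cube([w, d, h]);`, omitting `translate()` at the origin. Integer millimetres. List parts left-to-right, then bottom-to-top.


cube([40, 280, 960]);
translate([40, 0, 0]) cube([860, 280, 40]);
translate([40, 0, 200]) cube([860, 280, 40]);
translate([40, 0, 400]) cube([860, 280, 40]);
translate([40, 0, 700]) cube([860, 280, 40]);
translate([40, 0, 820]) cube([860, 280, 40]);
translate([40, 0, 920]) cube([860, 280, 40]);
translate([900, 0, 0]) cube([40, 280, 960]);


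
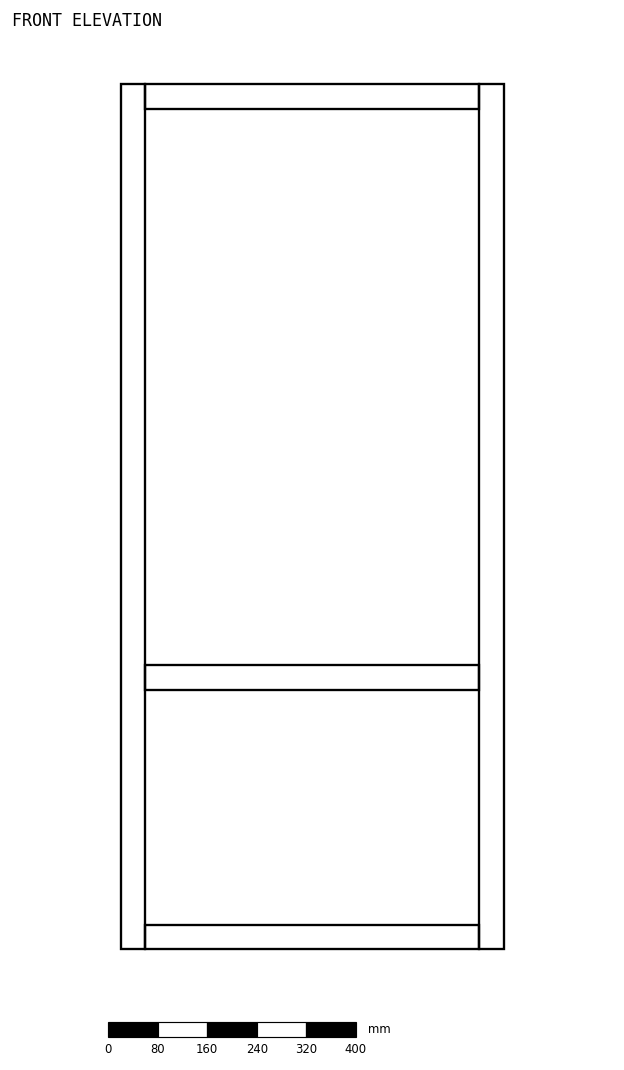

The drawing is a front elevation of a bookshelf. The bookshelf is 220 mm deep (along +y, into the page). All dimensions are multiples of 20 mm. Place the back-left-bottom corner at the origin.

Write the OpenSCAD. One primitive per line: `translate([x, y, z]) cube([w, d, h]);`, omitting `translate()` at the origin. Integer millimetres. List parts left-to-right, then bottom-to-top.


cube([40, 220, 1400]);
translate([40, 0, 0]) cube([540, 220, 40]);
translate([40, 0, 420]) cube([540, 220, 40]);
translate([40, 0, 1360]) cube([540, 220, 40]);
translate([580, 0, 0]) cube([40, 220, 1400]);


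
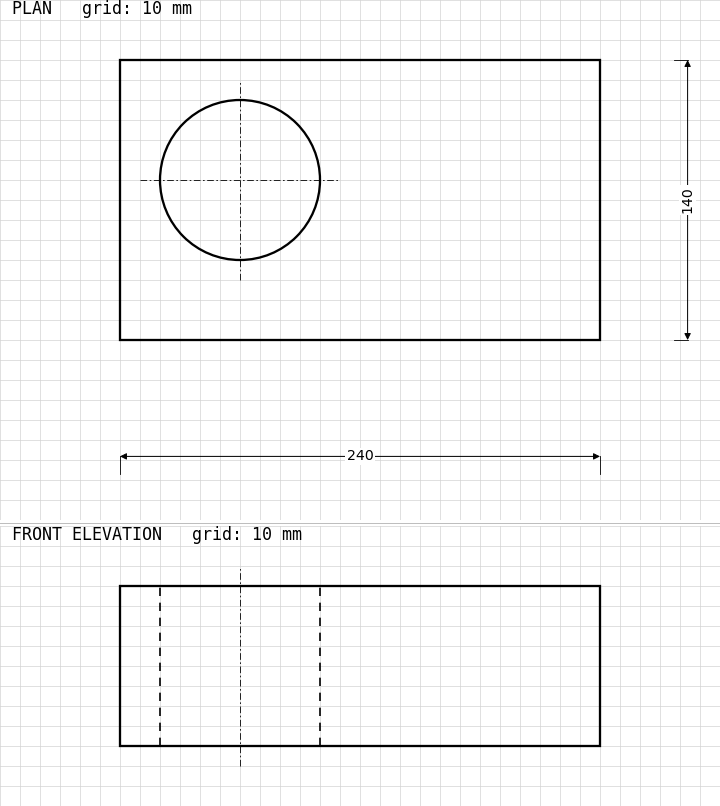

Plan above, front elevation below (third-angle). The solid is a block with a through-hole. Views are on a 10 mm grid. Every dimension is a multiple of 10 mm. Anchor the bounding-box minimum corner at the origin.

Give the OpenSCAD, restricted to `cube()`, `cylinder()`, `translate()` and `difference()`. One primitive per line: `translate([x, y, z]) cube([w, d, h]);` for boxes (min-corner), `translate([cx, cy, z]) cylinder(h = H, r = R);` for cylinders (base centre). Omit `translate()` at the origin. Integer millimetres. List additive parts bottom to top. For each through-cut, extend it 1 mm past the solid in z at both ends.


difference() {
  cube([240, 140, 80]);
  translate([60, 80, -1]) cylinder(h = 82, r = 40);
}


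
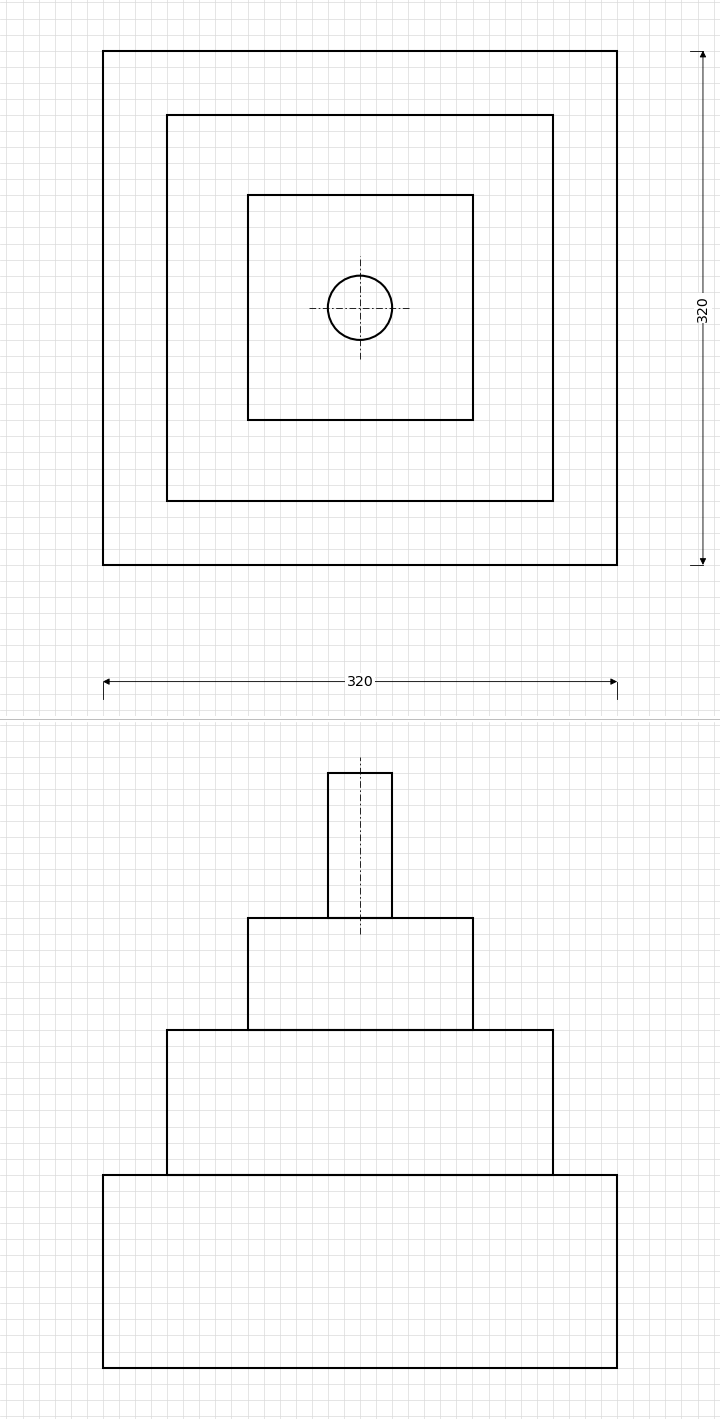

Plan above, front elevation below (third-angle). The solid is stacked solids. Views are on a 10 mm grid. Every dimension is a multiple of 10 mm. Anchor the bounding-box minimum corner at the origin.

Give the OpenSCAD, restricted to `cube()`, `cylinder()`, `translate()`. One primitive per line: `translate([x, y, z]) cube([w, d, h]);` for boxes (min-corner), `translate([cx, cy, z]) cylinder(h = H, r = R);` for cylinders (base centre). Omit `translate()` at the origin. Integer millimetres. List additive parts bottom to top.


cube([320, 320, 120]);
translate([40, 40, 120]) cube([240, 240, 90]);
translate([90, 90, 210]) cube([140, 140, 70]);
translate([160, 160, 280]) cylinder(h = 90, r = 20);
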